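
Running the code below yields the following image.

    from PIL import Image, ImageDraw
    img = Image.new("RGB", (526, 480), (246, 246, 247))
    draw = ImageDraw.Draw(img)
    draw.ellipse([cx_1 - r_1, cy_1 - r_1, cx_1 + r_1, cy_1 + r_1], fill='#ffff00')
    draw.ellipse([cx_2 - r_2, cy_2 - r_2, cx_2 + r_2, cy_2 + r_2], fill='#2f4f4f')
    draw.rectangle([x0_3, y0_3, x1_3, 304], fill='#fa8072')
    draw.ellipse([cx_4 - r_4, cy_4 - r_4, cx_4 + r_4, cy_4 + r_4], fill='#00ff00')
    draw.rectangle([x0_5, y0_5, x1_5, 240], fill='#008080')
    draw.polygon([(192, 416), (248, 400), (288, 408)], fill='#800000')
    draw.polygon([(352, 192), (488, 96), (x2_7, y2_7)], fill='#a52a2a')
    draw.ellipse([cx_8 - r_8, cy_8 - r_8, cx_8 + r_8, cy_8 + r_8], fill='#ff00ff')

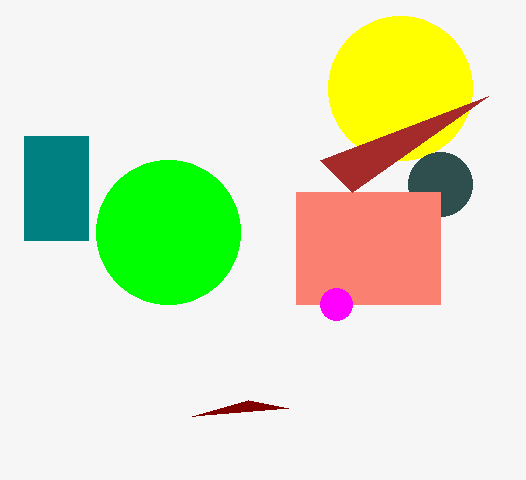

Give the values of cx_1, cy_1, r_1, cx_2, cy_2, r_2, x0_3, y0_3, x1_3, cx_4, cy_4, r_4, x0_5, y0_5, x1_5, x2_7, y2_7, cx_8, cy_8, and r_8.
cx_1 = 400; cy_1 = 88; r_1 = 72; cx_2 = 440; cy_2 = 184; r_2 = 32; x0_3 = 296; y0_3 = 192; x1_3 = 440; cx_4 = 168; cy_4 = 232; r_4 = 72; x0_5 = 24; y0_5 = 136; x1_5 = 88; x2_7 = 320; y2_7 = 160; cx_8 = 336; cy_8 = 304; r_8 = 16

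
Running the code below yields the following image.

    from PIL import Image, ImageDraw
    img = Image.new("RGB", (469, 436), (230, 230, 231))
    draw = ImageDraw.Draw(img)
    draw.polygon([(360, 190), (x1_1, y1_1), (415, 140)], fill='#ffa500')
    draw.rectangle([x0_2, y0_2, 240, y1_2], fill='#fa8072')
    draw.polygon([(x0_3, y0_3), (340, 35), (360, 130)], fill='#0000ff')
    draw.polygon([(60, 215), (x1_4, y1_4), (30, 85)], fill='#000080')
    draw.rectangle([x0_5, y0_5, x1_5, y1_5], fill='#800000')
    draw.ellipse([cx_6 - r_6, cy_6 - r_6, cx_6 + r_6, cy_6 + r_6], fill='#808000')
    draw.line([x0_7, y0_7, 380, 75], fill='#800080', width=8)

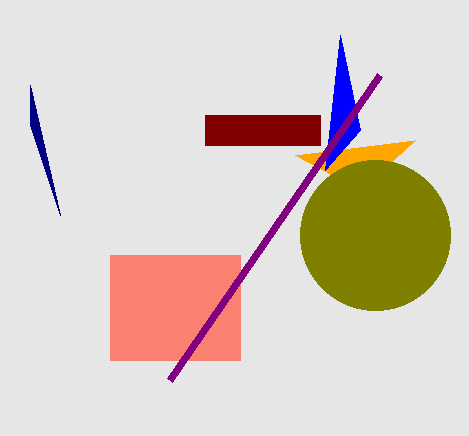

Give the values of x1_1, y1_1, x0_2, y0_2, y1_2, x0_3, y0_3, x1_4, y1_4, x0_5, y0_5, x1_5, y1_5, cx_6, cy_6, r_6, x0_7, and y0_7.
x1_1 = 295, y1_1 = 155, x0_2 = 110, y0_2 = 255, y1_2 = 360, x0_3 = 325, y0_3 = 170, x1_4 = 30, y1_4 = 125, x0_5 = 205, y0_5 = 115, x1_5 = 320, y1_5 = 145, cx_6 = 375, cy_6 = 235, r_6 = 75, x0_7 = 170, y0_7 = 380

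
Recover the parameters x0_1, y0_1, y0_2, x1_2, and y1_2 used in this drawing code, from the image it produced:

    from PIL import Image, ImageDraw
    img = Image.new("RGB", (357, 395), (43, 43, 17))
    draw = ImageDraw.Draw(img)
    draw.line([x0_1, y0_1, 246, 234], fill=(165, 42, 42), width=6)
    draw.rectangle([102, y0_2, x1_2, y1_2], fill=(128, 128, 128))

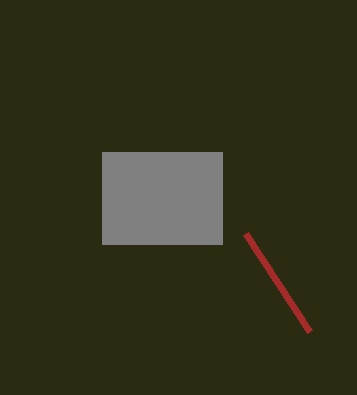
x0_1 = 310; y0_1 = 332; y0_2 = 152; x1_2 = 222; y1_2 = 244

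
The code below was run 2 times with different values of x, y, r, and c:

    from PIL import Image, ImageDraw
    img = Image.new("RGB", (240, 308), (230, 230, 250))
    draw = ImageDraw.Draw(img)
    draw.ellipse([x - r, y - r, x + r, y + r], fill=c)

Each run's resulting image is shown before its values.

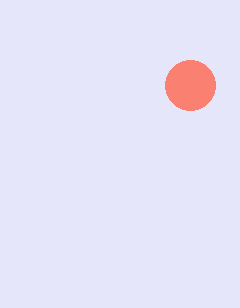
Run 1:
x = 190
y = 85
r = 25
c = 'salmon'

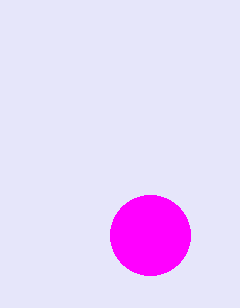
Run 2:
x = 150
y = 235
r = 40
c = 'magenta'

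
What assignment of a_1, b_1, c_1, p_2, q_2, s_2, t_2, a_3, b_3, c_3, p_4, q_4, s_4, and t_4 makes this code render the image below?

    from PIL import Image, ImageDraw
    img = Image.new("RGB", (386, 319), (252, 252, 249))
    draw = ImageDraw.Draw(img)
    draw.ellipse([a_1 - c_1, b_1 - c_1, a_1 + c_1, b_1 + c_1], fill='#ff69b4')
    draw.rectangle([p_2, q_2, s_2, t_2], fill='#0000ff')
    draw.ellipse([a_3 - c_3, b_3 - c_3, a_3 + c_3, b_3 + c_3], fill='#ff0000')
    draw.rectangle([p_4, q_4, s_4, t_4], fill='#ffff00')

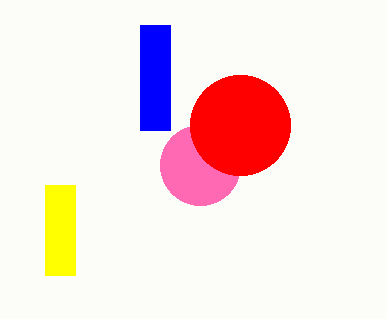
a_1 = 200; b_1 = 165; c_1 = 40; p_2 = 140; q_2 = 25; s_2 = 170; t_2 = 130; a_3 = 240; b_3 = 125; c_3 = 50; p_4 = 45; q_4 = 185; s_4 = 75; t_4 = 275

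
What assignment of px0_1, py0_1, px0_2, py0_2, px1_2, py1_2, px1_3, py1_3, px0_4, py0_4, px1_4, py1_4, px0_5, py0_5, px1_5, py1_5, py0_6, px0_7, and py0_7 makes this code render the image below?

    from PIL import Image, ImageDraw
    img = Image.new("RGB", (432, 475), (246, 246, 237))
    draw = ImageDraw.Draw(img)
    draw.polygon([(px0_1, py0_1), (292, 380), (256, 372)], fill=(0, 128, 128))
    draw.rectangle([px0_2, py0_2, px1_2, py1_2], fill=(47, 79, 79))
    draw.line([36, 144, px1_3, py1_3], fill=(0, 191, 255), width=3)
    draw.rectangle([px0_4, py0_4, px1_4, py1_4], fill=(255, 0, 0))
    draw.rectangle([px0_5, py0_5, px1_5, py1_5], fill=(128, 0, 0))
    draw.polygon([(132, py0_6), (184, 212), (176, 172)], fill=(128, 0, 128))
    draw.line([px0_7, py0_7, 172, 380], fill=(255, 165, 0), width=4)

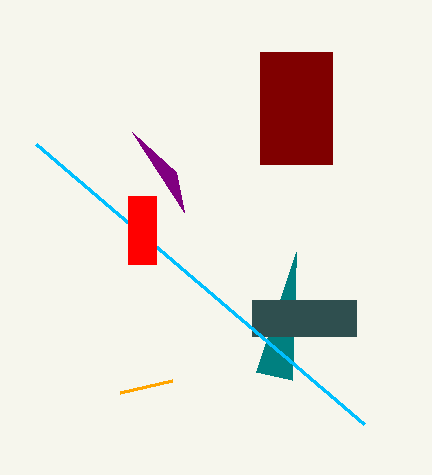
px0_1 = 296; py0_1 = 252; px0_2 = 252; py0_2 = 300; px1_2 = 356; py1_2 = 336; px1_3 = 364; py1_3 = 424; px0_4 = 128; py0_4 = 196; px1_4 = 156; py1_4 = 264; px0_5 = 260; py0_5 = 52; px1_5 = 332; py1_5 = 164; py0_6 = 132; px0_7 = 120; py0_7 = 392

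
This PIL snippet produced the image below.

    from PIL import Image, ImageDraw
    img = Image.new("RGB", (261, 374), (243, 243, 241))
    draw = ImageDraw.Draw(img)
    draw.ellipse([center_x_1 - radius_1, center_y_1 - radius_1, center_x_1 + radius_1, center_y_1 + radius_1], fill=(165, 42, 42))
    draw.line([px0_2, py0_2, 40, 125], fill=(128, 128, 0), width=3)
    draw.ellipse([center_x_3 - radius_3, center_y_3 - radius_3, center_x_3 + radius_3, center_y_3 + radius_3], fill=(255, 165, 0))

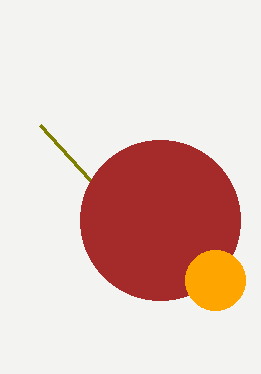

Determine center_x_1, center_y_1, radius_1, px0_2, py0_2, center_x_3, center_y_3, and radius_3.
center_x_1 = 160, center_y_1 = 220, radius_1 = 80, px0_2 = 90, py0_2 = 180, center_x_3 = 215, center_y_3 = 280, radius_3 = 30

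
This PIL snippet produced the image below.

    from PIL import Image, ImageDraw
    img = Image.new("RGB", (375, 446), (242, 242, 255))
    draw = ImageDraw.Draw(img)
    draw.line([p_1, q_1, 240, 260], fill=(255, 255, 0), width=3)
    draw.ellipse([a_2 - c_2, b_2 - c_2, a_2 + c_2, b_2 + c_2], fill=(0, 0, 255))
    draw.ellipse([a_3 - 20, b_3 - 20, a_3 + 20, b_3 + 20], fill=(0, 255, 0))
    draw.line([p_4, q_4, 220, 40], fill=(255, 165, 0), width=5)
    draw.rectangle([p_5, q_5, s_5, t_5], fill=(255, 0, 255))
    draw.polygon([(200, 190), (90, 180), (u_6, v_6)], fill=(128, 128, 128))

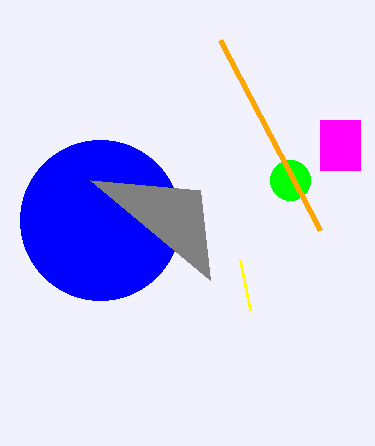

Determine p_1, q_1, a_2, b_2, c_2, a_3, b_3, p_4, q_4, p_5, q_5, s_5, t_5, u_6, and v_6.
p_1 = 250
q_1 = 310
a_2 = 100
b_2 = 220
c_2 = 80
a_3 = 290
b_3 = 180
p_4 = 320
q_4 = 230
p_5 = 320
q_5 = 120
s_5 = 360
t_5 = 170
u_6 = 210
v_6 = 280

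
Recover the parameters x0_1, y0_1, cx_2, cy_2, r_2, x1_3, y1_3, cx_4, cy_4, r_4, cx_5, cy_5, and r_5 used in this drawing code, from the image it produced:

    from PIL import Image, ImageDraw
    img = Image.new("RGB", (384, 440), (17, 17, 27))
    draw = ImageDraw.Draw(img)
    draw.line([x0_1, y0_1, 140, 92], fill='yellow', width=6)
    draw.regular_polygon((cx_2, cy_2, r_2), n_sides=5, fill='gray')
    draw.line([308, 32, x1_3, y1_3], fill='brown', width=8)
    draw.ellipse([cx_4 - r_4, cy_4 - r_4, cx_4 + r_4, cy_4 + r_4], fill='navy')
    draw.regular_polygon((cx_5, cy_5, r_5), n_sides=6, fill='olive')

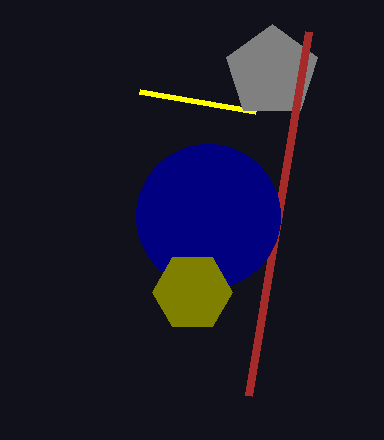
x0_1 = 256; y0_1 = 112; cx_2 = 272; cy_2 = 72; r_2 = 48; x1_3 = 248; y1_3 = 396; cx_4 = 208; cy_4 = 216; r_4 = 72; cx_5 = 192; cy_5 = 292; r_5 = 40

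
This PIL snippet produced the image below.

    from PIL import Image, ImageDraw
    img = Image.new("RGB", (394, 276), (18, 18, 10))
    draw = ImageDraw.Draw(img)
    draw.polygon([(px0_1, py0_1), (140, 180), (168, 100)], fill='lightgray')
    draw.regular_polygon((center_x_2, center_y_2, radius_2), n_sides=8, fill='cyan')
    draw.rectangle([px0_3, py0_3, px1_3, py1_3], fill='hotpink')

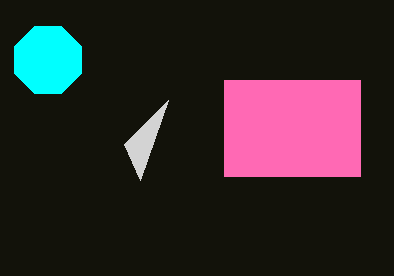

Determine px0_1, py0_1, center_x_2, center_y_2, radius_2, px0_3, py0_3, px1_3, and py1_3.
px0_1 = 124
py0_1 = 144
center_x_2 = 48
center_y_2 = 60
radius_2 = 36
px0_3 = 224
py0_3 = 80
px1_3 = 360
py1_3 = 176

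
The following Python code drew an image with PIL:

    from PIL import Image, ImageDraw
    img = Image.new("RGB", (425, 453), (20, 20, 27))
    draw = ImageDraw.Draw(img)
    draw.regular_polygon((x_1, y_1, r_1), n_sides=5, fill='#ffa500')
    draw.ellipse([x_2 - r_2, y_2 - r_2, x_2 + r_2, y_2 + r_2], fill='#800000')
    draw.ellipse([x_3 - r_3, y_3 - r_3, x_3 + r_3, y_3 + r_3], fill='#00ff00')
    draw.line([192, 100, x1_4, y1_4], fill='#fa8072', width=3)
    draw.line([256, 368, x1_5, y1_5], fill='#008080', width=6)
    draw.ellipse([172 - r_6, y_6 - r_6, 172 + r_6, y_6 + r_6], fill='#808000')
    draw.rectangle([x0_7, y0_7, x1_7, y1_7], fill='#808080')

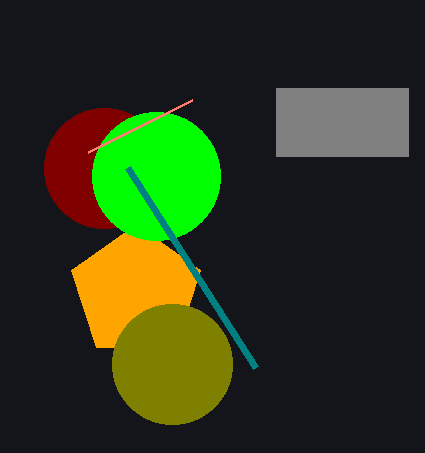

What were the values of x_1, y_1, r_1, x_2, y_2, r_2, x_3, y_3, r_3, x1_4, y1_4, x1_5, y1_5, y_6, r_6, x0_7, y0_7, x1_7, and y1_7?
x_1 = 136, y_1 = 292, r_1 = 68, x_2 = 104, y_2 = 168, r_2 = 60, x_3 = 156, y_3 = 176, r_3 = 64, x1_4 = 88, y1_4 = 152, x1_5 = 128, y1_5 = 168, y_6 = 364, r_6 = 60, x0_7 = 276, y0_7 = 88, x1_7 = 408, y1_7 = 156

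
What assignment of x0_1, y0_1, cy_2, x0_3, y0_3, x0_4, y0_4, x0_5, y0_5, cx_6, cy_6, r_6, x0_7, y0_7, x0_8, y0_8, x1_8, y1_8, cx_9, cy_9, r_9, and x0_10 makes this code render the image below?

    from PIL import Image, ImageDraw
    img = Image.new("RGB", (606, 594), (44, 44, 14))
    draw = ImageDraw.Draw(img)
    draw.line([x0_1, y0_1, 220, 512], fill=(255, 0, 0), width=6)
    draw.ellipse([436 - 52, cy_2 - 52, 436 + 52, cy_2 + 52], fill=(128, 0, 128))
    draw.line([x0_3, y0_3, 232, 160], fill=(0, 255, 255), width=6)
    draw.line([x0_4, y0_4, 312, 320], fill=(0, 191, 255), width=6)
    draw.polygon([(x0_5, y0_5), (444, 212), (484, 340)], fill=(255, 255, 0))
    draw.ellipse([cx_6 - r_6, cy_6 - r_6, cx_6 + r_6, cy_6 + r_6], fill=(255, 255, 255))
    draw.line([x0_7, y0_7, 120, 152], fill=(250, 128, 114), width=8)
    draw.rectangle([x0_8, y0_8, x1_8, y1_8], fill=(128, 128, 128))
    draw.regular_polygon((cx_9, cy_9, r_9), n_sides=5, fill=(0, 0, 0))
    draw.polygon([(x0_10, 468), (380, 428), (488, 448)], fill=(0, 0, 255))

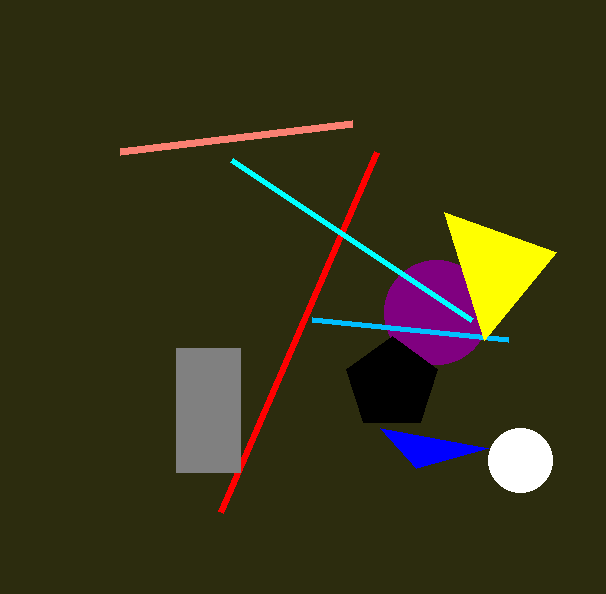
x0_1 = 376; y0_1 = 152; cy_2 = 312; x0_3 = 472; y0_3 = 320; x0_4 = 508; y0_4 = 340; x0_5 = 556; y0_5 = 252; cx_6 = 520; cy_6 = 460; r_6 = 32; x0_7 = 352; y0_7 = 124; x0_8 = 176; y0_8 = 348; x1_8 = 240; y1_8 = 472; cx_9 = 392; cy_9 = 384; r_9 = 48; x0_10 = 416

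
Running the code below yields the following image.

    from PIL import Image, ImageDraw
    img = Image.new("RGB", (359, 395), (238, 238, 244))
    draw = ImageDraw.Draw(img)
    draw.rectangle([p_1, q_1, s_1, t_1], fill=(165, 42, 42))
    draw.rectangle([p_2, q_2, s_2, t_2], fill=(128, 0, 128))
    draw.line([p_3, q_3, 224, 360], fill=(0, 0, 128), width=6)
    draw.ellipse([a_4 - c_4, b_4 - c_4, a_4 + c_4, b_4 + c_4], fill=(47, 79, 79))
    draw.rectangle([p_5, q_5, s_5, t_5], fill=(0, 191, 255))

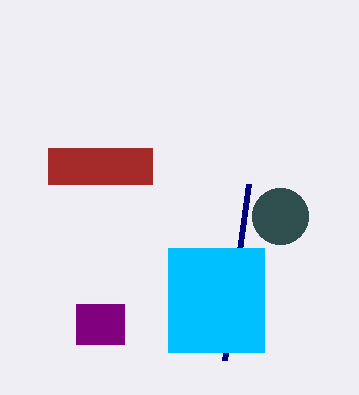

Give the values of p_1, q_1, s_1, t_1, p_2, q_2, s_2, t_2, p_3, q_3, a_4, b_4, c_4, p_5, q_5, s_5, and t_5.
p_1 = 48; q_1 = 148; s_1 = 152; t_1 = 184; p_2 = 76; q_2 = 304; s_2 = 124; t_2 = 344; p_3 = 248; q_3 = 184; a_4 = 280; b_4 = 216; c_4 = 28; p_5 = 168; q_5 = 248; s_5 = 264; t_5 = 352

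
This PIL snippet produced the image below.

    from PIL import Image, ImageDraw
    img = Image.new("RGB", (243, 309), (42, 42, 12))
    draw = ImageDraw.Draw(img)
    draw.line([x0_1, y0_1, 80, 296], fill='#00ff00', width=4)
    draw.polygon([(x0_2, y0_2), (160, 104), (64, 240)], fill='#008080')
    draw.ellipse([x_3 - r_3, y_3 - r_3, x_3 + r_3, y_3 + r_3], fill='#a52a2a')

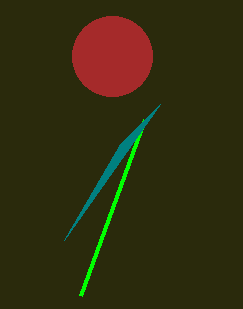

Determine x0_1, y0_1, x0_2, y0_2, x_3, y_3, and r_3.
x0_1 = 144; y0_1 = 120; x0_2 = 120; y0_2 = 144; x_3 = 112; y_3 = 56; r_3 = 40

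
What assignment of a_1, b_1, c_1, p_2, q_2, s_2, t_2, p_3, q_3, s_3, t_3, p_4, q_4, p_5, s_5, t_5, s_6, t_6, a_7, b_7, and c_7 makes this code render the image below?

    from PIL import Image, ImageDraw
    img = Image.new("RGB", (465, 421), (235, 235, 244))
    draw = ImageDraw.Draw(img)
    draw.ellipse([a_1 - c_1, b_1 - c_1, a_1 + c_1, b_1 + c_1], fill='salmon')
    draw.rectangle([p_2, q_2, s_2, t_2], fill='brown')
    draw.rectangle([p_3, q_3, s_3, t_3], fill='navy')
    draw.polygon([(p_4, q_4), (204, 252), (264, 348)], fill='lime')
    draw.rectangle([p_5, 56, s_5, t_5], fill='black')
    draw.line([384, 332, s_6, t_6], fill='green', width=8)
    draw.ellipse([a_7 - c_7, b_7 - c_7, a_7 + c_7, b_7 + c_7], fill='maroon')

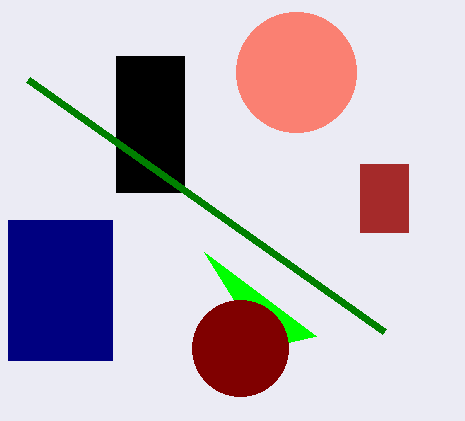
a_1 = 296, b_1 = 72, c_1 = 60, p_2 = 360, q_2 = 164, s_2 = 408, t_2 = 232, p_3 = 8, q_3 = 220, s_3 = 112, t_3 = 360, p_4 = 316, q_4 = 336, p_5 = 116, s_5 = 184, t_5 = 192, s_6 = 28, t_6 = 80, a_7 = 240, b_7 = 348, c_7 = 48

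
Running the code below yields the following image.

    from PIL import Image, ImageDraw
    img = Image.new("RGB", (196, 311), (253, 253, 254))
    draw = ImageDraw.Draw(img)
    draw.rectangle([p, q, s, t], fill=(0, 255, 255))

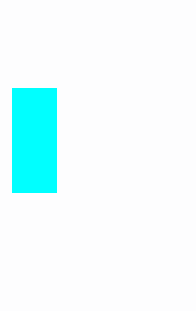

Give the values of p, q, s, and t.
p = 12; q = 88; s = 56; t = 192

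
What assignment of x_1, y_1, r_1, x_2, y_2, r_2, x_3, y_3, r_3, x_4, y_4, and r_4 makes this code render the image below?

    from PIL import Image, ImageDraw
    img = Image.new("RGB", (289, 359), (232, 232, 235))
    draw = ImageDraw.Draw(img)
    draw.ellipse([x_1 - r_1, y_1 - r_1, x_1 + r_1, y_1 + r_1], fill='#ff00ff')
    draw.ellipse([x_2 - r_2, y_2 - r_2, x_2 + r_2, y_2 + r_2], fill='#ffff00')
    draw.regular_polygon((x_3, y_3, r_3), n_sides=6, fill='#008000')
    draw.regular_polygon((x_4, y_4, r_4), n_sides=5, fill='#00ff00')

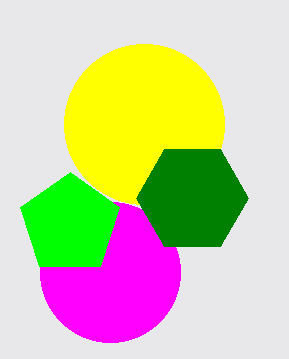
x_1 = 110
y_1 = 272
r_1 = 70
x_2 = 144
y_2 = 124
r_2 = 80
x_3 = 192
y_3 = 198
r_3 = 56
x_4 = 70
y_4 = 224
r_4 = 52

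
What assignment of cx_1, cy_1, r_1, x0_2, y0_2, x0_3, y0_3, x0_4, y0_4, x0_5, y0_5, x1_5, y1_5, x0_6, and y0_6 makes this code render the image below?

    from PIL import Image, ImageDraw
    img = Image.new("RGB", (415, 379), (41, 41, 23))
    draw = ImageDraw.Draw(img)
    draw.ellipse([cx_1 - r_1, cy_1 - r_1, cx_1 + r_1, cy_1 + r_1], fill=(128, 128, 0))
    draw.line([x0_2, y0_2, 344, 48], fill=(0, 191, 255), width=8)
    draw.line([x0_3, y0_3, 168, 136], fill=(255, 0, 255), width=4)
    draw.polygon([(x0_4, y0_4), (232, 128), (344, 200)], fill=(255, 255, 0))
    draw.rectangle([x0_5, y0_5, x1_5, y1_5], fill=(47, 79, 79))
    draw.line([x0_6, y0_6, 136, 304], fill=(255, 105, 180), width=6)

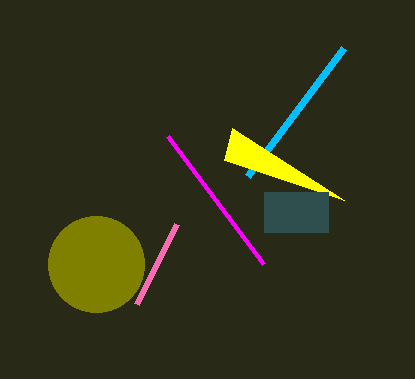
cx_1 = 96; cy_1 = 264; r_1 = 48; x0_2 = 248; y0_2 = 176; x0_3 = 264; y0_3 = 264; x0_4 = 224; y0_4 = 160; x0_5 = 264; y0_5 = 192; x1_5 = 328; y1_5 = 232; x0_6 = 176; y0_6 = 224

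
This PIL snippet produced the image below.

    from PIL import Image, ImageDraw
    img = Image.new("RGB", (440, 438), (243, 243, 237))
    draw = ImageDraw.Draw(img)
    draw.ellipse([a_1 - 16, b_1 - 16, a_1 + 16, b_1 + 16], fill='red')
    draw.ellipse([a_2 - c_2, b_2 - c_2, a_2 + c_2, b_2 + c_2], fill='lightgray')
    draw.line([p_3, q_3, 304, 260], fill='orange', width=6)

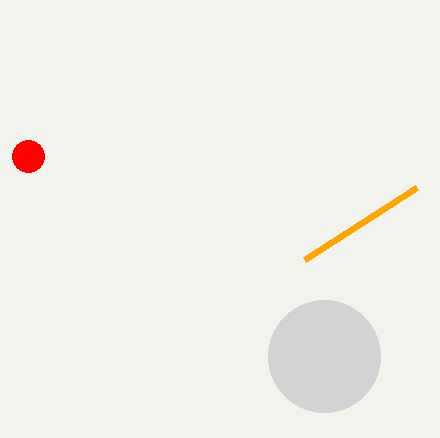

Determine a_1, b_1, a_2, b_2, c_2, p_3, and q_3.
a_1 = 28; b_1 = 156; a_2 = 324; b_2 = 356; c_2 = 56; p_3 = 416; q_3 = 188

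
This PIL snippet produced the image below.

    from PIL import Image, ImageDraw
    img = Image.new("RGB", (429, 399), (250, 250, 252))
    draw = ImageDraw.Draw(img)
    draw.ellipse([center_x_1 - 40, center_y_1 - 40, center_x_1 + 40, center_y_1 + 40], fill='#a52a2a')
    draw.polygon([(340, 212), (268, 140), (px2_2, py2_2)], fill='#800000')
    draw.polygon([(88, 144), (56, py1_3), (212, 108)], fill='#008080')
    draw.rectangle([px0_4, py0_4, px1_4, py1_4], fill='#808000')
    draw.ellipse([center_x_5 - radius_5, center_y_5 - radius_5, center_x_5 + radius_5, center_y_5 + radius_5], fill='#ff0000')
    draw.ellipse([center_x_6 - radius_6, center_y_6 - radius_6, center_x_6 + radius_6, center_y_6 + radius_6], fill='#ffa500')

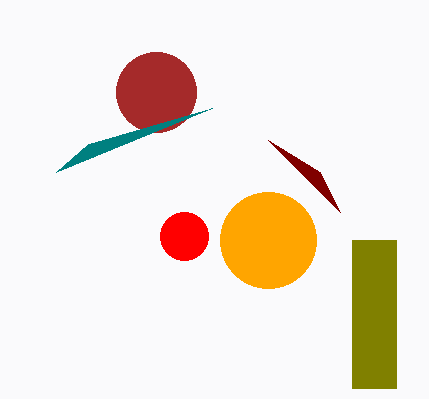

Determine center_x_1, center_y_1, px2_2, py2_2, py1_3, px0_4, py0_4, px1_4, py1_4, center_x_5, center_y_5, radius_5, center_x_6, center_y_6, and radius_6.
center_x_1 = 156, center_y_1 = 92, px2_2 = 320, py2_2 = 172, py1_3 = 172, px0_4 = 352, py0_4 = 240, px1_4 = 396, py1_4 = 388, center_x_5 = 184, center_y_5 = 236, radius_5 = 24, center_x_6 = 268, center_y_6 = 240, radius_6 = 48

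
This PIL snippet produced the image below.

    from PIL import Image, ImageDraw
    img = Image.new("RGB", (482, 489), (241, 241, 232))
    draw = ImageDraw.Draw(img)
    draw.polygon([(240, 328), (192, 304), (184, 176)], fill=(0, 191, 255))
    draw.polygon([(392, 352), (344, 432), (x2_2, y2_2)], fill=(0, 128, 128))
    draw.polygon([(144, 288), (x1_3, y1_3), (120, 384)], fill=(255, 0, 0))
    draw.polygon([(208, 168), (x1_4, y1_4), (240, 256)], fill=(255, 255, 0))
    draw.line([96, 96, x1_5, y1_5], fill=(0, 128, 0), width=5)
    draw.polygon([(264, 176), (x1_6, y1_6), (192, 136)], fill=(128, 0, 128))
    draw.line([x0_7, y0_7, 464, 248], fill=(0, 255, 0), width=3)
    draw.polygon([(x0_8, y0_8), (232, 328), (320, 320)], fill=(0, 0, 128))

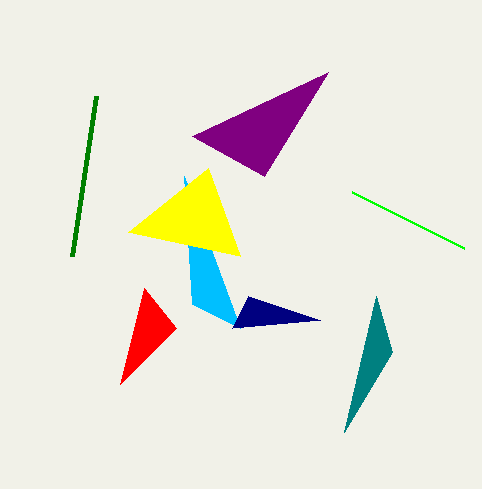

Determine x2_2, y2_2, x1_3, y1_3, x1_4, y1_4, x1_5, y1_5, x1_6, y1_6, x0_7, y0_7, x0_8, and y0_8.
x2_2 = 376, y2_2 = 296, x1_3 = 176, y1_3 = 328, x1_4 = 128, y1_4 = 232, x1_5 = 72, y1_5 = 256, x1_6 = 328, y1_6 = 72, x0_7 = 352, y0_7 = 192, x0_8 = 248, y0_8 = 296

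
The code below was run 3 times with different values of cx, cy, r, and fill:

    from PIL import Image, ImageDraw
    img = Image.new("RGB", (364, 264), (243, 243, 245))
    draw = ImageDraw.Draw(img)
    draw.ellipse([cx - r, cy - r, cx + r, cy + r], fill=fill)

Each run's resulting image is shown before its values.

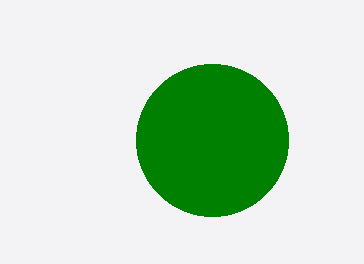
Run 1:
cx = 212, cy = 140, r = 76, fill = 'green'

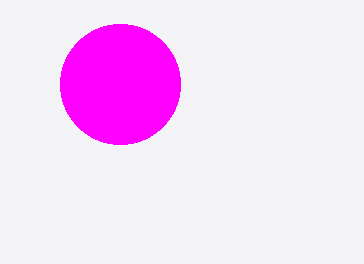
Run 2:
cx = 120; cy = 84; r = 60; fill = 'magenta'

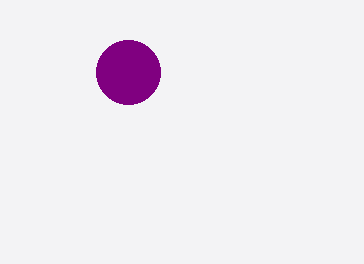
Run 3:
cx = 128
cy = 72
r = 32
fill = 'purple'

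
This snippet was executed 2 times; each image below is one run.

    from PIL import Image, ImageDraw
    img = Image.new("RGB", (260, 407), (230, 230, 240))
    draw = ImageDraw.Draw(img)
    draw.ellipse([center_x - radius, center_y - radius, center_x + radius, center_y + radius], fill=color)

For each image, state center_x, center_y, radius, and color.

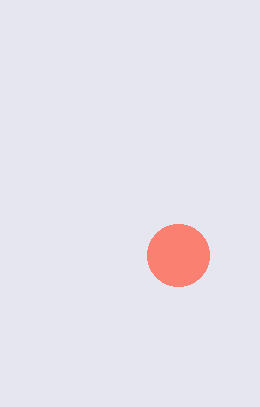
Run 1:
center_x = 178; center_y = 255; radius = 31; color = 'salmon'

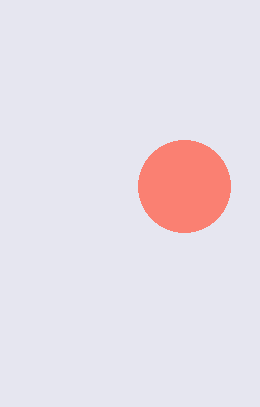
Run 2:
center_x = 184, center_y = 186, radius = 46, color = 'salmon'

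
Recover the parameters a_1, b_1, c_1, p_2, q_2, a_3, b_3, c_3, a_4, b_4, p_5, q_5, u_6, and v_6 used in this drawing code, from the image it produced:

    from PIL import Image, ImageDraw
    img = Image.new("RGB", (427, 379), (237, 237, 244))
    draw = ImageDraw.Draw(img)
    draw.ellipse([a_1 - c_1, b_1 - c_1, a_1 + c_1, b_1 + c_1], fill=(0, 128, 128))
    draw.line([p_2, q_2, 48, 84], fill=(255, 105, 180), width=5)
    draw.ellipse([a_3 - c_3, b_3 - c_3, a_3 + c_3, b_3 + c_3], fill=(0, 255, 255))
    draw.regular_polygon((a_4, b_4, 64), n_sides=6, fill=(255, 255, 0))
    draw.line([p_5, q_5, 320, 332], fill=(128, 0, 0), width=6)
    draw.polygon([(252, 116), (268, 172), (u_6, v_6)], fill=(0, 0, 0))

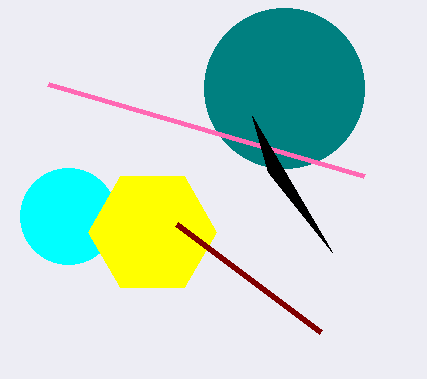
a_1 = 284, b_1 = 88, c_1 = 80, p_2 = 364, q_2 = 176, a_3 = 68, b_3 = 216, c_3 = 48, a_4 = 152, b_4 = 232, p_5 = 176, q_5 = 224, u_6 = 332, v_6 = 252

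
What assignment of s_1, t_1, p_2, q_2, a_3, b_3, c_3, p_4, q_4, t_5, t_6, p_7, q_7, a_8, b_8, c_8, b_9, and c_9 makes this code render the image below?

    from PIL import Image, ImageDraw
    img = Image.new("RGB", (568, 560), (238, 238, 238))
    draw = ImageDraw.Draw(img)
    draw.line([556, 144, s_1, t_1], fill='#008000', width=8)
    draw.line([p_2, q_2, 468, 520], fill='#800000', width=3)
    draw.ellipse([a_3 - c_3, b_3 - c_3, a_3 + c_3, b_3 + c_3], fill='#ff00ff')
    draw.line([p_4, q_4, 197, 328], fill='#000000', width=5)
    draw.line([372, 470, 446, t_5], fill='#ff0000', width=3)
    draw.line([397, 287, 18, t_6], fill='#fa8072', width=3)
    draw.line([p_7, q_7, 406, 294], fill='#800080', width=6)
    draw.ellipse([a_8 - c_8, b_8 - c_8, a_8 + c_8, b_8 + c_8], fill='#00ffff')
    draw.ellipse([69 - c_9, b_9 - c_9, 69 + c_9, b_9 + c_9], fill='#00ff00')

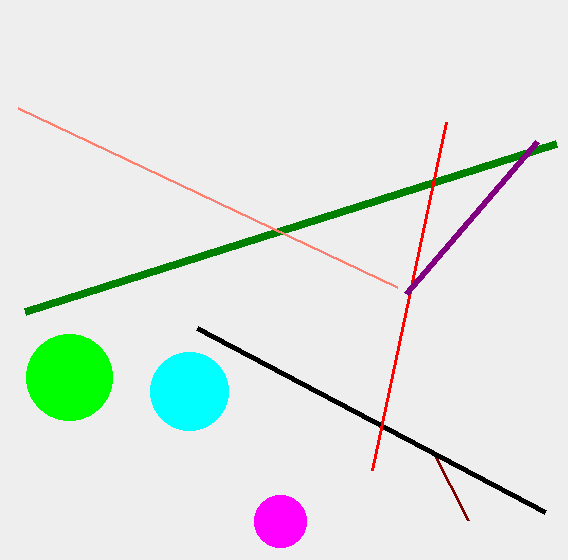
s_1 = 25, t_1 = 312, p_2 = 432, q_2 = 450, a_3 = 280, b_3 = 521, c_3 = 26, p_4 = 545, q_4 = 512, t_5 = 122, t_6 = 108, p_7 = 537, q_7 = 142, a_8 = 189, b_8 = 391, c_8 = 39, b_9 = 377, c_9 = 43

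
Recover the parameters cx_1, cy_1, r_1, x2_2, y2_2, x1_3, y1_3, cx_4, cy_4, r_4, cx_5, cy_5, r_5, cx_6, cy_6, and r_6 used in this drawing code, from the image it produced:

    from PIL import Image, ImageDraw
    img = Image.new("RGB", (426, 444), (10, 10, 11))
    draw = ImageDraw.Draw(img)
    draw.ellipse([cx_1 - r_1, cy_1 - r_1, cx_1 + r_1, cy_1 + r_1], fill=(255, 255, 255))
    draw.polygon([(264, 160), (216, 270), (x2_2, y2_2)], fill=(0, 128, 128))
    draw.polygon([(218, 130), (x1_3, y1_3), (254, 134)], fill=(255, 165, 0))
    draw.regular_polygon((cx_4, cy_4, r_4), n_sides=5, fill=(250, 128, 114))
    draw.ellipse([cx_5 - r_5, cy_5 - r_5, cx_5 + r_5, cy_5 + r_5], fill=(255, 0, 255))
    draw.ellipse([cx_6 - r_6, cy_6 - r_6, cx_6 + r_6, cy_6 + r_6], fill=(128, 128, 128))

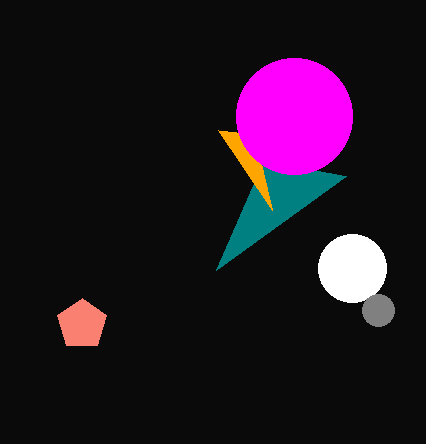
cx_1 = 352; cy_1 = 268; r_1 = 34; x2_2 = 346; y2_2 = 176; x1_3 = 272; y1_3 = 210; cx_4 = 82; cy_4 = 324; r_4 = 26; cx_5 = 294; cy_5 = 116; r_5 = 58; cx_6 = 378; cy_6 = 310; r_6 = 16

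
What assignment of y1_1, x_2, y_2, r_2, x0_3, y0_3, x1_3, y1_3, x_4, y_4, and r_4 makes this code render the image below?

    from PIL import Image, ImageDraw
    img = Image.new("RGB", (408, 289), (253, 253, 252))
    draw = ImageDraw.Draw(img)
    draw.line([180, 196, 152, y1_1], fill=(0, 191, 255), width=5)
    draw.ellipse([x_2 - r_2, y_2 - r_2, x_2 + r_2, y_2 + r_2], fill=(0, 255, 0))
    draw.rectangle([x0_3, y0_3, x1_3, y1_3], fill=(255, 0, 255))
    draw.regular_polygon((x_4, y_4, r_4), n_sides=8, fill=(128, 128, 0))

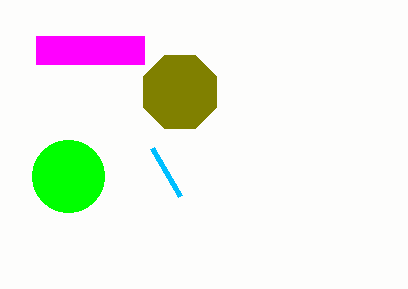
y1_1 = 148
x_2 = 68
y_2 = 176
r_2 = 36
x0_3 = 36
y0_3 = 36
x1_3 = 144
y1_3 = 64
x_4 = 180
y_4 = 92
r_4 = 40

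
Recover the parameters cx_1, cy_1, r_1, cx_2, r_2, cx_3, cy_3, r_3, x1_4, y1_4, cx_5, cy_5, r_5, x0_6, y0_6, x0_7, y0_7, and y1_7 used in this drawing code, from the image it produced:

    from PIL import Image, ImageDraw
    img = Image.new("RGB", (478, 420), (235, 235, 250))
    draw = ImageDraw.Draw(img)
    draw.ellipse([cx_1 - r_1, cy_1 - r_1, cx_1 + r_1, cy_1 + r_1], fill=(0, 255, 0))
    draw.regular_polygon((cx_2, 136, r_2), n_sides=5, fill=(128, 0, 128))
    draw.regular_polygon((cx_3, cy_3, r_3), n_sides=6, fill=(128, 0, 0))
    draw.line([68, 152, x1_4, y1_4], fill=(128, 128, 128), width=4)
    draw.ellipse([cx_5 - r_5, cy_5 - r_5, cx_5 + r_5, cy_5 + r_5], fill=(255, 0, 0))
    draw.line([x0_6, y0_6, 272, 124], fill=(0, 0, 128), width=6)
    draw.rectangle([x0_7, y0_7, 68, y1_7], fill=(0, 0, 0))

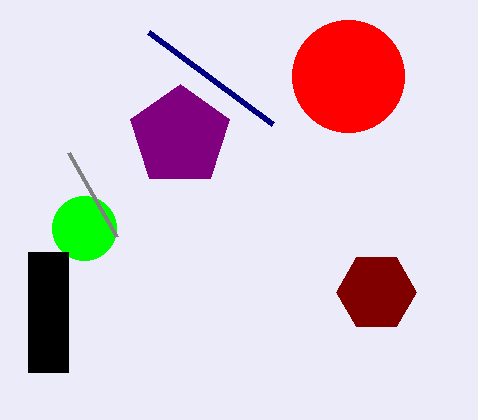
cx_1 = 84, cy_1 = 228, r_1 = 32, cx_2 = 180, r_2 = 52, cx_3 = 376, cy_3 = 292, r_3 = 40, x1_4 = 116, y1_4 = 236, cx_5 = 348, cy_5 = 76, r_5 = 56, x0_6 = 148, y0_6 = 32, x0_7 = 28, y0_7 = 252, y1_7 = 372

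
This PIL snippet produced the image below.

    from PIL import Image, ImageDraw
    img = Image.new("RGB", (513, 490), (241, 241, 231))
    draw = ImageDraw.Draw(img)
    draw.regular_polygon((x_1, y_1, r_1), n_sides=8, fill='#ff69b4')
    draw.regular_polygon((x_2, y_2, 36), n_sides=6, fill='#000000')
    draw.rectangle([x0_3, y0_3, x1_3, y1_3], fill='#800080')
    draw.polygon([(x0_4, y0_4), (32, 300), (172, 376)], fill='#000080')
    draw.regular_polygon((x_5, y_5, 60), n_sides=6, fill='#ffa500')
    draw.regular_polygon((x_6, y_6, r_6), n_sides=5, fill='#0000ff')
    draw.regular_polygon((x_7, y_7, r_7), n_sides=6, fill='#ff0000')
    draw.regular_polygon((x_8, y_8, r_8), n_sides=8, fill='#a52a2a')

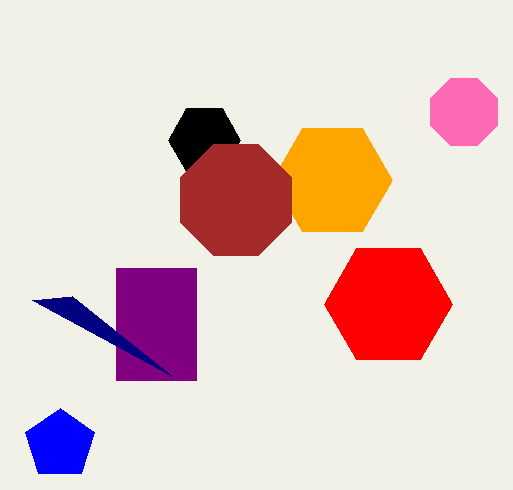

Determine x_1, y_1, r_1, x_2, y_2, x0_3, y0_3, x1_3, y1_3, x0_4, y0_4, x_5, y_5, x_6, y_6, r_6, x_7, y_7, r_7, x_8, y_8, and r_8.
x_1 = 464; y_1 = 112; r_1 = 36; x_2 = 204; y_2 = 140; x0_3 = 116; y0_3 = 268; x1_3 = 196; y1_3 = 380; x0_4 = 72; y0_4 = 296; x_5 = 332; y_5 = 180; x_6 = 60; y_6 = 444; r_6 = 36; x_7 = 388; y_7 = 304; r_7 = 64; x_8 = 236; y_8 = 200; r_8 = 60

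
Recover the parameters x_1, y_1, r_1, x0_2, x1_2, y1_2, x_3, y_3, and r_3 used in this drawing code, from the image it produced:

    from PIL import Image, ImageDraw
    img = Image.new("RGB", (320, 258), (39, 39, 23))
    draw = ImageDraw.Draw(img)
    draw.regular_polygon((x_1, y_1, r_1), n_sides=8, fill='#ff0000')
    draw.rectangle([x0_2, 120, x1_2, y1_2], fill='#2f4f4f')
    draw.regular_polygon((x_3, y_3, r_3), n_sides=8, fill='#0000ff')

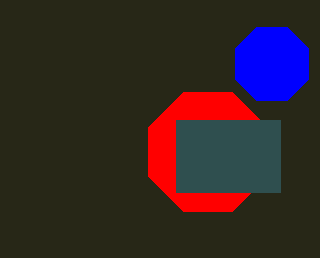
x_1 = 208
y_1 = 152
r_1 = 64
x0_2 = 176
x1_2 = 280
y1_2 = 192
x_3 = 272
y_3 = 64
r_3 = 40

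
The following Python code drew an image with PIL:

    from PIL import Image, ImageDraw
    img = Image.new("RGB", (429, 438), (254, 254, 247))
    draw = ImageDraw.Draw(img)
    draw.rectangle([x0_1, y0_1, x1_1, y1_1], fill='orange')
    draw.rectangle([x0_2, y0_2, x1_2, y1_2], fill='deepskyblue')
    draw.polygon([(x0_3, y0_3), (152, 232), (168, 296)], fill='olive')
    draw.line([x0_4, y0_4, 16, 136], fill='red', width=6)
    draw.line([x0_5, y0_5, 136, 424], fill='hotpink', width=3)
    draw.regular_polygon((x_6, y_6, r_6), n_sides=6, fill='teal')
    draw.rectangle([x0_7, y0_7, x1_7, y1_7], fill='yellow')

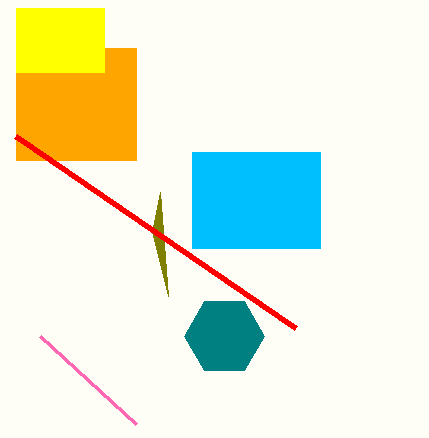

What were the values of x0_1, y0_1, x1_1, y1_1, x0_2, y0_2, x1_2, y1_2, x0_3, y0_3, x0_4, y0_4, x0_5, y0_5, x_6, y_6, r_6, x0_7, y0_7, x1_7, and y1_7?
x0_1 = 16
y0_1 = 48
x1_1 = 136
y1_1 = 160
x0_2 = 192
y0_2 = 152
x1_2 = 320
y1_2 = 248
x0_3 = 160
y0_3 = 192
x0_4 = 296
y0_4 = 328
x0_5 = 40
y0_5 = 336
x_6 = 224
y_6 = 336
r_6 = 40
x0_7 = 16
y0_7 = 8
x1_7 = 104
y1_7 = 72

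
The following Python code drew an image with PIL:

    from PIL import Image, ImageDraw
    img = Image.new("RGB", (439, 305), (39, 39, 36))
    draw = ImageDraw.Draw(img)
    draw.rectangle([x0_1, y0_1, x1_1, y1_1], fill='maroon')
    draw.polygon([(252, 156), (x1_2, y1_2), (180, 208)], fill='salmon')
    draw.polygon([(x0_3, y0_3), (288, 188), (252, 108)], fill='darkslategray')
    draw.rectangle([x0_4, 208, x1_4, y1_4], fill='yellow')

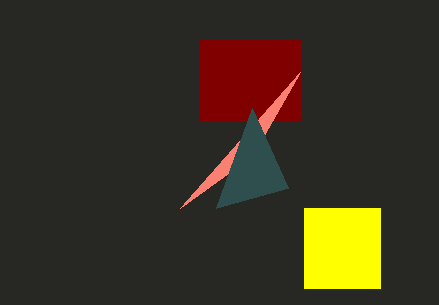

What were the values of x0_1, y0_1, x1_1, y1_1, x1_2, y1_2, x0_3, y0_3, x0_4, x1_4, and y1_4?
x0_1 = 200
y0_1 = 40
x1_1 = 300
y1_1 = 120
x1_2 = 300
y1_2 = 72
x0_3 = 216
y0_3 = 208
x0_4 = 304
x1_4 = 380
y1_4 = 288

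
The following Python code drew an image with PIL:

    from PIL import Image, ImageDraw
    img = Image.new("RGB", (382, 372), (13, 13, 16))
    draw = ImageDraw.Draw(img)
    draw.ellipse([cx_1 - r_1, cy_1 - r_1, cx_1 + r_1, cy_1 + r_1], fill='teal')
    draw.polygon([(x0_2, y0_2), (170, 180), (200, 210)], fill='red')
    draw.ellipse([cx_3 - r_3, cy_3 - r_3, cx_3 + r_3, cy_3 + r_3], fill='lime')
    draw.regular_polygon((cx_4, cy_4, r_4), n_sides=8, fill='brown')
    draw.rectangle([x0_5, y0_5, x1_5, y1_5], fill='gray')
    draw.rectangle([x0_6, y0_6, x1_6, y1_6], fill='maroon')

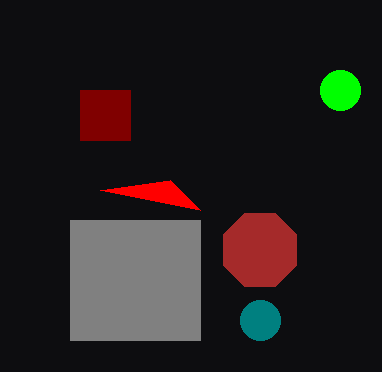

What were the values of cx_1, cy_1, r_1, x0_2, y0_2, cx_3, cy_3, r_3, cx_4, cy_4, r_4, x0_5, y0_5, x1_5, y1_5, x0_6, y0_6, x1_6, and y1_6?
cx_1 = 260, cy_1 = 320, r_1 = 20, x0_2 = 100, y0_2 = 190, cx_3 = 340, cy_3 = 90, r_3 = 20, cx_4 = 260, cy_4 = 250, r_4 = 40, x0_5 = 70, y0_5 = 220, x1_5 = 200, y1_5 = 340, x0_6 = 80, y0_6 = 90, x1_6 = 130, y1_6 = 140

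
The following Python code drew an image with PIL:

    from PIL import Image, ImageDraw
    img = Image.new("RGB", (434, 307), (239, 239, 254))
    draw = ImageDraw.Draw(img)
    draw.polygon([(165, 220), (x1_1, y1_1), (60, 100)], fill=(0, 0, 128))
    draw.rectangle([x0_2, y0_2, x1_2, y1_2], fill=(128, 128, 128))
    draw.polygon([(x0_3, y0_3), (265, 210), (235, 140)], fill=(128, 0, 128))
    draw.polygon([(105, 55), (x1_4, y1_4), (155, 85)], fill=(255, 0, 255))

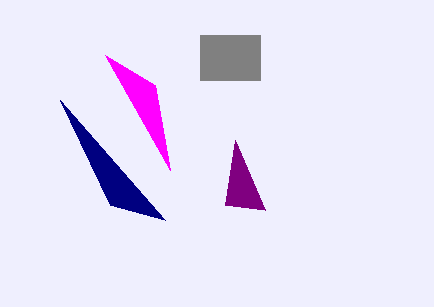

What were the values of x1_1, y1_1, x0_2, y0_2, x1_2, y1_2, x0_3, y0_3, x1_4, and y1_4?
x1_1 = 110
y1_1 = 205
x0_2 = 200
y0_2 = 35
x1_2 = 260
y1_2 = 80
x0_3 = 225
y0_3 = 205
x1_4 = 170
y1_4 = 170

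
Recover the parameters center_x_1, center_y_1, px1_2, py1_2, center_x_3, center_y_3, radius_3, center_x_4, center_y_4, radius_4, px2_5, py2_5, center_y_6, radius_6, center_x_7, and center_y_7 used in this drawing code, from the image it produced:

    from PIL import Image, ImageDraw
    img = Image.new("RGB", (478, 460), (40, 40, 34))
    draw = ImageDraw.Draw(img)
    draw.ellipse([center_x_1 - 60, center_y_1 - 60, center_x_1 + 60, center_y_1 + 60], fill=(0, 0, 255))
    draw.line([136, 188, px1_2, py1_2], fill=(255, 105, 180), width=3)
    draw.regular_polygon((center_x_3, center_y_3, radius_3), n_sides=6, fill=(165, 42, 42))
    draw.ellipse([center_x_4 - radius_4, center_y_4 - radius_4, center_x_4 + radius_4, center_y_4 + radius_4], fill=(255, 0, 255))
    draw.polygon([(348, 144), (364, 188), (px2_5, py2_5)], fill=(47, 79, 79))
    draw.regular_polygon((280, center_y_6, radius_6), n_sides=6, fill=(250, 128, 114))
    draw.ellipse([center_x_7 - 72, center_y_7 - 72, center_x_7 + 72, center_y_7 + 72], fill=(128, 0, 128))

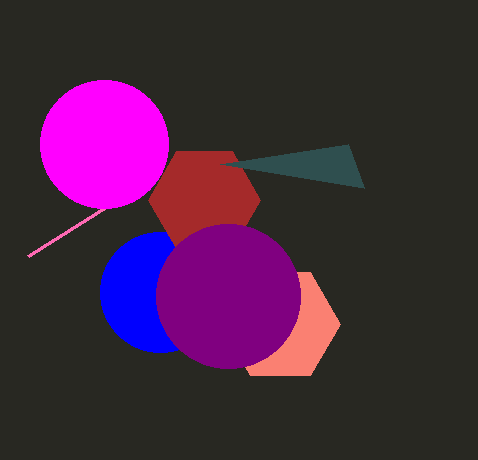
center_x_1 = 160; center_y_1 = 292; px1_2 = 28; py1_2 = 256; center_x_3 = 204; center_y_3 = 200; radius_3 = 56; center_x_4 = 104; center_y_4 = 144; radius_4 = 64; px2_5 = 220; py2_5 = 164; center_y_6 = 324; radius_6 = 60; center_x_7 = 228; center_y_7 = 296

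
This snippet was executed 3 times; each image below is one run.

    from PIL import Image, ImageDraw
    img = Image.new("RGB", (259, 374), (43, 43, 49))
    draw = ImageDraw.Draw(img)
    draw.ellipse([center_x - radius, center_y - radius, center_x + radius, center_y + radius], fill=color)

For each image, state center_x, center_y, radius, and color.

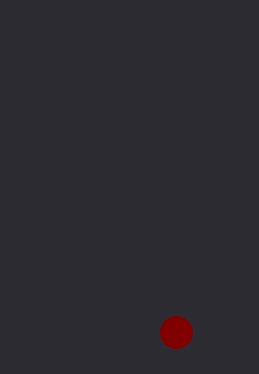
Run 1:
center_x = 176
center_y = 332
radius = 16
color = 'maroon'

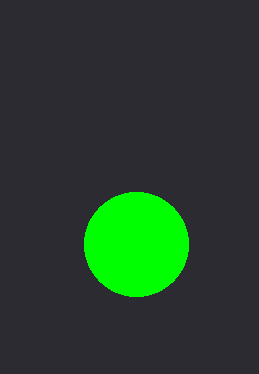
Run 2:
center_x = 136; center_y = 244; radius = 52; color = 'lime'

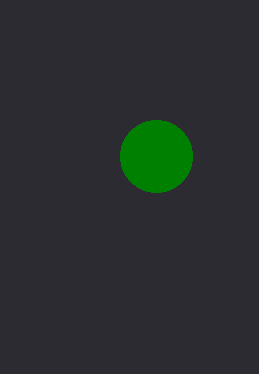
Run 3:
center_x = 156
center_y = 156
radius = 36
color = 'green'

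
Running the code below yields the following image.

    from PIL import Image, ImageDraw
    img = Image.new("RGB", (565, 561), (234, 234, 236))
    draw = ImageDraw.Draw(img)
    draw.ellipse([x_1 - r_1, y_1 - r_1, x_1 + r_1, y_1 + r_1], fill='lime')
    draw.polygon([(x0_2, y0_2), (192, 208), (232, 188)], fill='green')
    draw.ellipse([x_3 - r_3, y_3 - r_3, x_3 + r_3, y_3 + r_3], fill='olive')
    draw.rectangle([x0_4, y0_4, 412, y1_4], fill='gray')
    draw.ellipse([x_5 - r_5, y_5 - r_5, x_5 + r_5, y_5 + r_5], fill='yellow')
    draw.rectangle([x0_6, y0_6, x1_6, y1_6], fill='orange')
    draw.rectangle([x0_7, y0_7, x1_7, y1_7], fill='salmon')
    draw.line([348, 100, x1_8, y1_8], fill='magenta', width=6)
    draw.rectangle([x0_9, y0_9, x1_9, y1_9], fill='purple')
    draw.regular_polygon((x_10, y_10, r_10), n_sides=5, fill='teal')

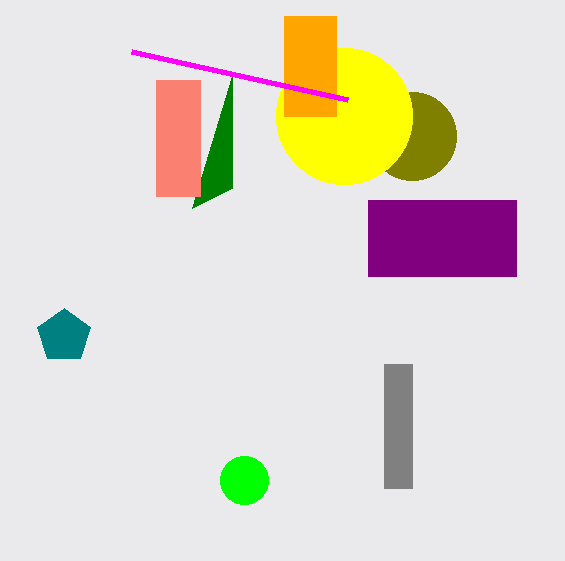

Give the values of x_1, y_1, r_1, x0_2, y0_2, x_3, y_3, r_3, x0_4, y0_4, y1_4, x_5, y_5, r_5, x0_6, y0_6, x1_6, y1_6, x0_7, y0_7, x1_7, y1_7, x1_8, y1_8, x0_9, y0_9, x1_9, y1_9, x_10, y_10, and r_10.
x_1 = 244, y_1 = 480, r_1 = 24, x0_2 = 232, y0_2 = 76, x_3 = 412, y_3 = 136, r_3 = 44, x0_4 = 384, y0_4 = 364, y1_4 = 488, x_5 = 344, y_5 = 116, r_5 = 68, x0_6 = 284, y0_6 = 16, x1_6 = 336, y1_6 = 116, x0_7 = 156, y0_7 = 80, x1_7 = 200, y1_7 = 196, x1_8 = 132, y1_8 = 52, x0_9 = 368, y0_9 = 200, x1_9 = 516, y1_9 = 276, x_10 = 64, y_10 = 336, r_10 = 28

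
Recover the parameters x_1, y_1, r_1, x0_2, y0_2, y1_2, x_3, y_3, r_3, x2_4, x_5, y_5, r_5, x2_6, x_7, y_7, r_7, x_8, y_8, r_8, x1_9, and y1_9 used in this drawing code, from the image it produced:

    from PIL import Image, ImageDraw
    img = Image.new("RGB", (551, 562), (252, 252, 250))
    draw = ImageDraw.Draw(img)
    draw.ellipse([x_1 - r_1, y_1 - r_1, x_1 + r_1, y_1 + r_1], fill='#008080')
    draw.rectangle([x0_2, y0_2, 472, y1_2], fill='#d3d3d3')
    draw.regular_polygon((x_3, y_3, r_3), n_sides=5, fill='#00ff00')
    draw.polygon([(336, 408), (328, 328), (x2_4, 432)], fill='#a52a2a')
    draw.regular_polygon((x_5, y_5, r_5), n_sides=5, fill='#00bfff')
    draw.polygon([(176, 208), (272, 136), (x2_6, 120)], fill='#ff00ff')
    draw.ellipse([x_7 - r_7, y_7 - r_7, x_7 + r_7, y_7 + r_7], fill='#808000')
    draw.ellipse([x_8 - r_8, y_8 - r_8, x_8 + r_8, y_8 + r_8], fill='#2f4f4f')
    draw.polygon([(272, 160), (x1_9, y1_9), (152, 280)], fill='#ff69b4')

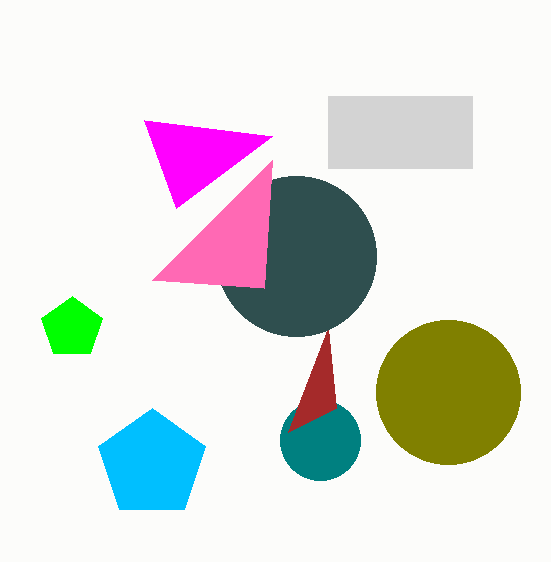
x_1 = 320
y_1 = 440
r_1 = 40
x0_2 = 328
y0_2 = 96
y1_2 = 168
x_3 = 72
y_3 = 328
r_3 = 32
x2_4 = 288
x_5 = 152
y_5 = 464
r_5 = 56
x2_6 = 144
x_7 = 448
y_7 = 392
r_7 = 72
x_8 = 296
y_8 = 256
r_8 = 80
x1_9 = 264
y1_9 = 288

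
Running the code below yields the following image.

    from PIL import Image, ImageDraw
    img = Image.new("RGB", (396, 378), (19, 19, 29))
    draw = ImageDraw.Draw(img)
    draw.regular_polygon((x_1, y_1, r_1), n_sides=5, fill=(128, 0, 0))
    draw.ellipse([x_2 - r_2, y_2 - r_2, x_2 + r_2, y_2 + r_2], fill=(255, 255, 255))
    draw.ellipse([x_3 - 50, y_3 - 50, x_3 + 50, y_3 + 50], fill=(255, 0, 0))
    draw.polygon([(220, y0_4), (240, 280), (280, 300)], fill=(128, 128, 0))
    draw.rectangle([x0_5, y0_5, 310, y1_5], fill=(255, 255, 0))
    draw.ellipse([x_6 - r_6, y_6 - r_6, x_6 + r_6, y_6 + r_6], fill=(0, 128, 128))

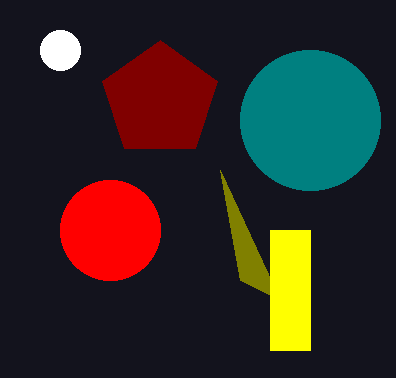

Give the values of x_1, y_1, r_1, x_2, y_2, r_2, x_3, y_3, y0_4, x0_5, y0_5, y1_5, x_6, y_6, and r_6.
x_1 = 160, y_1 = 100, r_1 = 60, x_2 = 60, y_2 = 50, r_2 = 20, x_3 = 110, y_3 = 230, y0_4 = 170, x0_5 = 270, y0_5 = 230, y1_5 = 350, x_6 = 310, y_6 = 120, r_6 = 70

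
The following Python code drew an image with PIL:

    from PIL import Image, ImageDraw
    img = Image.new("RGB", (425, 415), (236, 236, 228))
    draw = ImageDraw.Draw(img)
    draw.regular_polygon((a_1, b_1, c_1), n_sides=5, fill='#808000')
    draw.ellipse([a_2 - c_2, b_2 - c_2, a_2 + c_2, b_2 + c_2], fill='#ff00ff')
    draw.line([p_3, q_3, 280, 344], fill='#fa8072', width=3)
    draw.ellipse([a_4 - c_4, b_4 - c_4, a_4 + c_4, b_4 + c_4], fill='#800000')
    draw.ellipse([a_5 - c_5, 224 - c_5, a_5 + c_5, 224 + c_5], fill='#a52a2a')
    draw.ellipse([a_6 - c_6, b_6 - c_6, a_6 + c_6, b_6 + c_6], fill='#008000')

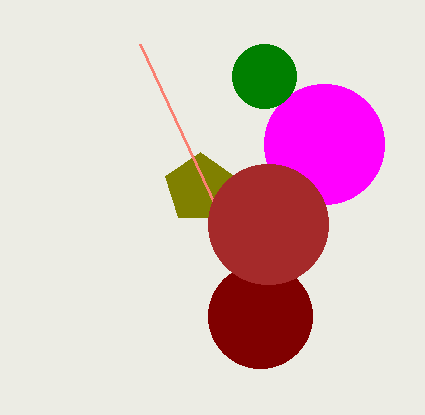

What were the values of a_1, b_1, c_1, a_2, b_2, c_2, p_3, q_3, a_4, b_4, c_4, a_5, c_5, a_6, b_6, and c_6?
a_1 = 200
b_1 = 188
c_1 = 36
a_2 = 324
b_2 = 144
c_2 = 60
p_3 = 140
q_3 = 44
a_4 = 260
b_4 = 316
c_4 = 52
a_5 = 268
c_5 = 60
a_6 = 264
b_6 = 76
c_6 = 32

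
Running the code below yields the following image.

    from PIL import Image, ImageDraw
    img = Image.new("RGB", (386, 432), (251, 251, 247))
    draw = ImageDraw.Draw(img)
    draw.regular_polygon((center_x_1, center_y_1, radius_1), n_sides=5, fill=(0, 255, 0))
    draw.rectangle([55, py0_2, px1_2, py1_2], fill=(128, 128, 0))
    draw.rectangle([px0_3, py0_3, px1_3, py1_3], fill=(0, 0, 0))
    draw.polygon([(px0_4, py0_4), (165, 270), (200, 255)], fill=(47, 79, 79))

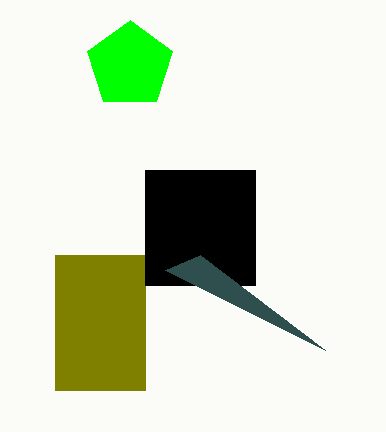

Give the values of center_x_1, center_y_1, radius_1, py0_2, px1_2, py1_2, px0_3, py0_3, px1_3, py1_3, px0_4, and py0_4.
center_x_1 = 130
center_y_1 = 65
radius_1 = 45
py0_2 = 255
px1_2 = 145
py1_2 = 390
px0_3 = 145
py0_3 = 170
px1_3 = 255
py1_3 = 285
px0_4 = 325
py0_4 = 350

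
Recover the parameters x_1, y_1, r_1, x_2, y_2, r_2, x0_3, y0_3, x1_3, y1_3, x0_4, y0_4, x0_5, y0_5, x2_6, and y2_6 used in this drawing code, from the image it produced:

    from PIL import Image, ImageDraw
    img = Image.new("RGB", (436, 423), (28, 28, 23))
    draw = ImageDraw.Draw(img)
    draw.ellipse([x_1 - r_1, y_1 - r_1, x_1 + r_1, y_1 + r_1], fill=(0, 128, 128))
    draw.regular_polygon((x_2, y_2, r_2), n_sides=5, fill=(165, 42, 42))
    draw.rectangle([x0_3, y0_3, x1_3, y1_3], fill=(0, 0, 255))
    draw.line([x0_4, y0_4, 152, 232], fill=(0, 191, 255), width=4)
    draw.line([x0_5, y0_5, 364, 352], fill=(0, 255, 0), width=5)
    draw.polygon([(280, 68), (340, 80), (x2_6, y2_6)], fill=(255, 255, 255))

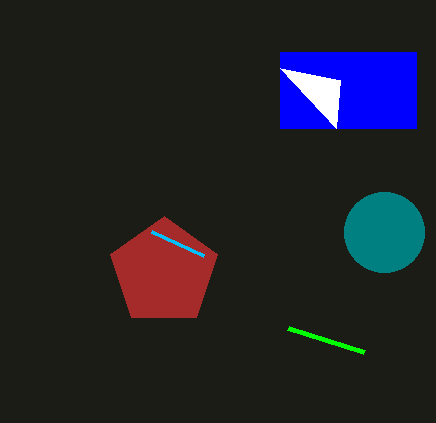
x_1 = 384, y_1 = 232, r_1 = 40, x_2 = 164, y_2 = 272, r_2 = 56, x0_3 = 280, y0_3 = 52, x1_3 = 416, y1_3 = 128, x0_4 = 204, y0_4 = 256, x0_5 = 288, y0_5 = 328, x2_6 = 336, y2_6 = 128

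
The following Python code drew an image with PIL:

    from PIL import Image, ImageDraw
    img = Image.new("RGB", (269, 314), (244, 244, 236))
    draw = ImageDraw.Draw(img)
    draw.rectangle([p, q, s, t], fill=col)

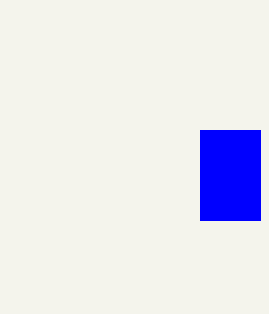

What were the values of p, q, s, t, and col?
p = 200, q = 130, s = 260, t = 220, col = 'blue'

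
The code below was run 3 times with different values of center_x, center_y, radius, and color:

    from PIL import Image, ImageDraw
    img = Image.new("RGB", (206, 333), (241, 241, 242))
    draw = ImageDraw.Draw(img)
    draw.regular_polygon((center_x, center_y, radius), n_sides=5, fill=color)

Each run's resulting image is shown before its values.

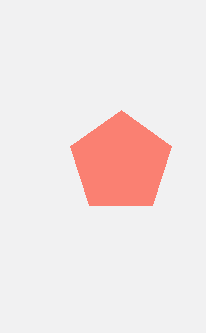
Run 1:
center_x = 121
center_y = 163
radius = 53
color = 'salmon'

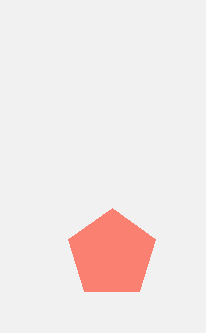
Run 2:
center_x = 112; center_y = 254; radius = 46; color = 'salmon'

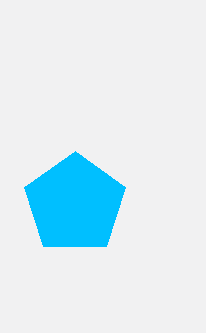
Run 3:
center_x = 75, center_y = 204, radius = 53, color = 'deepskyblue'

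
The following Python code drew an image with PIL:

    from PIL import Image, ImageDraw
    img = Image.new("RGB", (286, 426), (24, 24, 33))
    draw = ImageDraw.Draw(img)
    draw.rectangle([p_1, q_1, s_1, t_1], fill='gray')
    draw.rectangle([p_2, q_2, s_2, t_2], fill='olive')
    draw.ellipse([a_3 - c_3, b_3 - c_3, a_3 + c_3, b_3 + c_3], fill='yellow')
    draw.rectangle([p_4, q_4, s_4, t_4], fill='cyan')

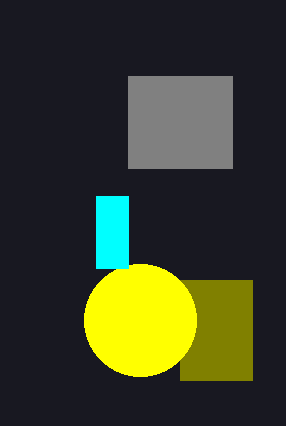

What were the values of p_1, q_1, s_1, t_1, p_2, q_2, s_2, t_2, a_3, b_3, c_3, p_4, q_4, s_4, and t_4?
p_1 = 128; q_1 = 76; s_1 = 232; t_1 = 168; p_2 = 180; q_2 = 280; s_2 = 252; t_2 = 380; a_3 = 140; b_3 = 320; c_3 = 56; p_4 = 96; q_4 = 196; s_4 = 128; t_4 = 268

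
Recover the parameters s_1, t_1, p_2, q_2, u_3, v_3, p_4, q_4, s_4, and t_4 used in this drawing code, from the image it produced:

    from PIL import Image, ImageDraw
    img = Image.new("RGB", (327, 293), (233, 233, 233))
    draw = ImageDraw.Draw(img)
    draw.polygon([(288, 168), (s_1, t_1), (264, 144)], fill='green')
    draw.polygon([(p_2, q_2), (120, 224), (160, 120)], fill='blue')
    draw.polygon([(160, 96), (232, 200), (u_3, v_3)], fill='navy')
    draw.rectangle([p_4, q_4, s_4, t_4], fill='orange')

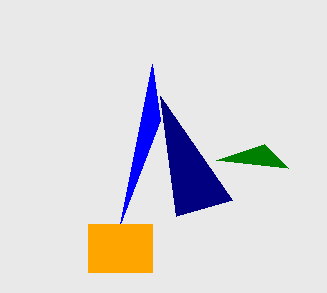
s_1 = 216; t_1 = 160; p_2 = 152; q_2 = 64; u_3 = 176; v_3 = 216; p_4 = 88; q_4 = 224; s_4 = 152; t_4 = 272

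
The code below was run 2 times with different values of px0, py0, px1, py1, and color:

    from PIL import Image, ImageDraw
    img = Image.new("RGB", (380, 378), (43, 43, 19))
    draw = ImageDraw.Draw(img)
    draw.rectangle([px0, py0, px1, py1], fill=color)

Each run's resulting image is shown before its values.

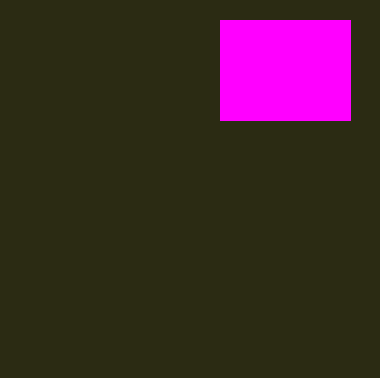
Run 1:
px0 = 220, py0 = 20, px1 = 350, py1 = 120, color = 'magenta'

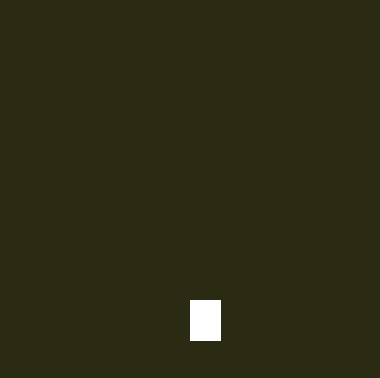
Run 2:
px0 = 190; py0 = 300; px1 = 220; py1 = 340; color = 'white'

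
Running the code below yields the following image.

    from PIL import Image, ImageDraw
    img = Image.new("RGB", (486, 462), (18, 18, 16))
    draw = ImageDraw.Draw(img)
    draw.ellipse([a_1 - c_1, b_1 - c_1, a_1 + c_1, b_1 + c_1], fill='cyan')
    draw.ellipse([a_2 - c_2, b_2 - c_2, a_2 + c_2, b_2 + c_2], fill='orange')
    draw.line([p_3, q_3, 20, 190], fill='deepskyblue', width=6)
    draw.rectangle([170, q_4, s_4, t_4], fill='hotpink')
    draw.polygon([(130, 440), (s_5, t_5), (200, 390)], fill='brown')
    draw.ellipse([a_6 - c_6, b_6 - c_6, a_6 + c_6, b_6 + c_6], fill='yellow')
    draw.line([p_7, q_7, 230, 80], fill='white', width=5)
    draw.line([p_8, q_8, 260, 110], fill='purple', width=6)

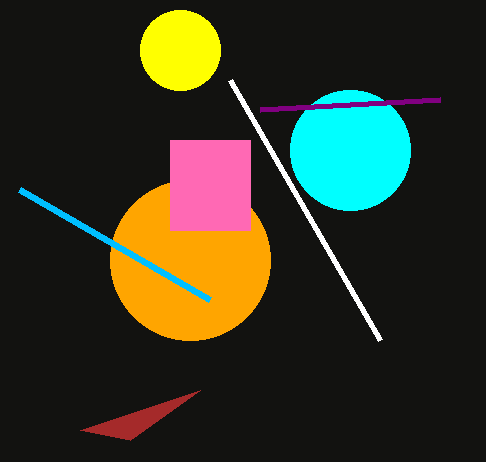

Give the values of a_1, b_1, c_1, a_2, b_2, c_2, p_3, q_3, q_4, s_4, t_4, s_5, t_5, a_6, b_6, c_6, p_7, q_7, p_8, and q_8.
a_1 = 350; b_1 = 150; c_1 = 60; a_2 = 190; b_2 = 260; c_2 = 80; p_3 = 210; q_3 = 300; q_4 = 140; s_4 = 250; t_4 = 230; s_5 = 80; t_5 = 430; a_6 = 180; b_6 = 50; c_6 = 40; p_7 = 380; q_7 = 340; p_8 = 440; q_8 = 100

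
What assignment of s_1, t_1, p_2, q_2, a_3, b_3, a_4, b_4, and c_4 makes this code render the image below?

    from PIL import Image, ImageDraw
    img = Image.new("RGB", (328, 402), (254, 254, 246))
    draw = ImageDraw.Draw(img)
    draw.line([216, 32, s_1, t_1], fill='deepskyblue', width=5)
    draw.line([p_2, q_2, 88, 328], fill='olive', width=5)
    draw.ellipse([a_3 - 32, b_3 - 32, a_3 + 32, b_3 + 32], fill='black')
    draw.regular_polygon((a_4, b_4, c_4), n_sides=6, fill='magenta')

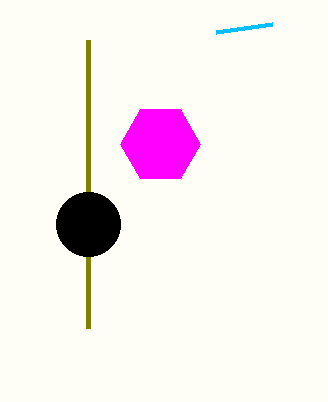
s_1 = 272; t_1 = 24; p_2 = 88; q_2 = 40; a_3 = 88; b_3 = 224; a_4 = 160; b_4 = 144; c_4 = 40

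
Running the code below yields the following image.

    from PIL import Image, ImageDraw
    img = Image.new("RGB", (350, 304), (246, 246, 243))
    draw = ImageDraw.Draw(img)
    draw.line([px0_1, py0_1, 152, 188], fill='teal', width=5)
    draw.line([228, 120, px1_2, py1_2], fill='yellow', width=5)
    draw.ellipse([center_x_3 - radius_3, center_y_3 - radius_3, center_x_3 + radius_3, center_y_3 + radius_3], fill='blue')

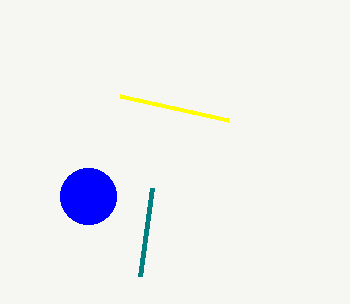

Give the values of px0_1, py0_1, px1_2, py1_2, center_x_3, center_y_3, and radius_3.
px0_1 = 140, py0_1 = 276, px1_2 = 120, py1_2 = 96, center_x_3 = 88, center_y_3 = 196, radius_3 = 28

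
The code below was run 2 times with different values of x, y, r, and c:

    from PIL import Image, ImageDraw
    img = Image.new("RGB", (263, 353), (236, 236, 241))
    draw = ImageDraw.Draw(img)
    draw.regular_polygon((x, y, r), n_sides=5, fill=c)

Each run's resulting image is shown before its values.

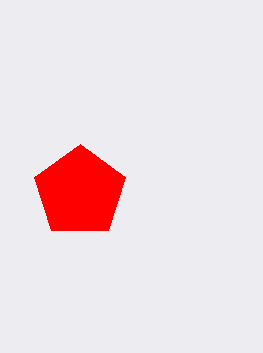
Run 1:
x = 80, y = 192, r = 48, c = 'red'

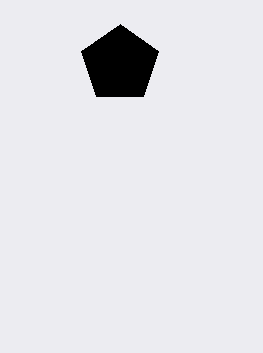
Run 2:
x = 120; y = 64; r = 40; c = 'black'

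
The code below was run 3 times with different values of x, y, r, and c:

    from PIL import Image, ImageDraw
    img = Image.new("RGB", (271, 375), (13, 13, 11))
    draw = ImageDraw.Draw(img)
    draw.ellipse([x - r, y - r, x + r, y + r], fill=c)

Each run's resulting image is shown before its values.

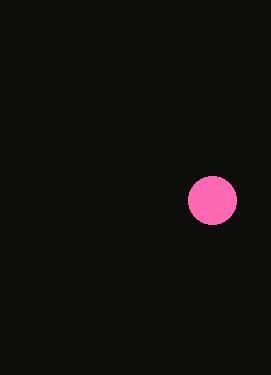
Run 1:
x = 212; y = 200; r = 24; c = 'hotpink'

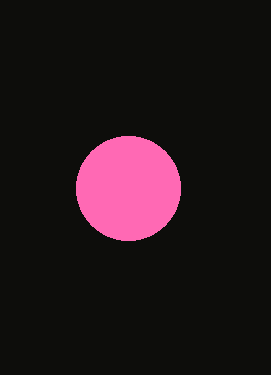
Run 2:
x = 128, y = 188, r = 52, c = 'hotpink'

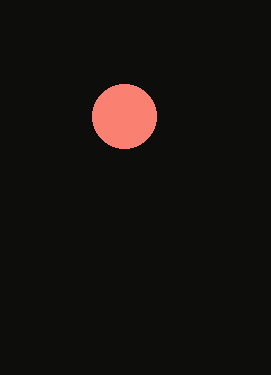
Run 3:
x = 124
y = 116
r = 32
c = 'salmon'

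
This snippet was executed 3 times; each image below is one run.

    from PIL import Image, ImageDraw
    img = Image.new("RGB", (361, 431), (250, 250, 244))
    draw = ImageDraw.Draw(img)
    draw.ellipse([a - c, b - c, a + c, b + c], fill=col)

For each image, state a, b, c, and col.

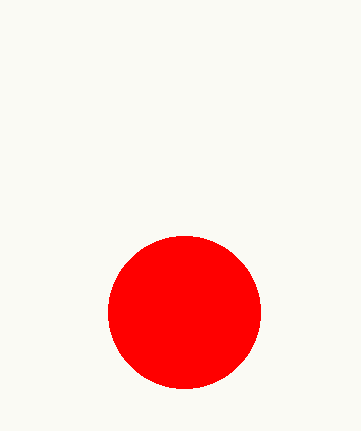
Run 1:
a = 184, b = 312, c = 76, col = 'red'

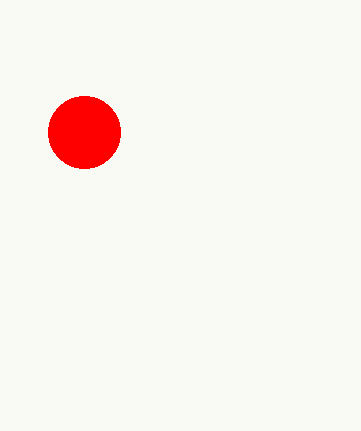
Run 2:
a = 84, b = 132, c = 36, col = 'red'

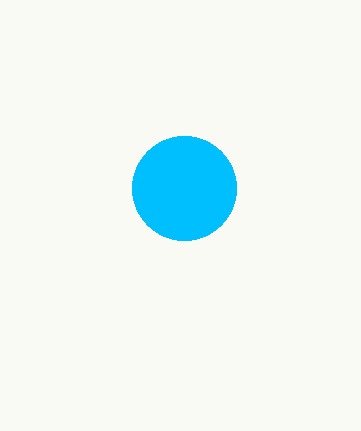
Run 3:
a = 184
b = 188
c = 52
col = 'deepskyblue'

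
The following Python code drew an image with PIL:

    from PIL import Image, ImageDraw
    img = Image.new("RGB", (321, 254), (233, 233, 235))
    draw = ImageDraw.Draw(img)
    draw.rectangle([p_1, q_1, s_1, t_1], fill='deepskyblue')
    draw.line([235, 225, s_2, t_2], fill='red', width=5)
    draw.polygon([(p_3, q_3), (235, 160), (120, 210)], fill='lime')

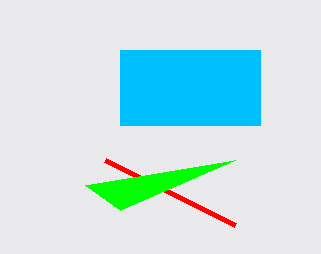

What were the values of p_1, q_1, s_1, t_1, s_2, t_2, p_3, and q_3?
p_1 = 120, q_1 = 50, s_1 = 260, t_1 = 125, s_2 = 105, t_2 = 160, p_3 = 85, q_3 = 185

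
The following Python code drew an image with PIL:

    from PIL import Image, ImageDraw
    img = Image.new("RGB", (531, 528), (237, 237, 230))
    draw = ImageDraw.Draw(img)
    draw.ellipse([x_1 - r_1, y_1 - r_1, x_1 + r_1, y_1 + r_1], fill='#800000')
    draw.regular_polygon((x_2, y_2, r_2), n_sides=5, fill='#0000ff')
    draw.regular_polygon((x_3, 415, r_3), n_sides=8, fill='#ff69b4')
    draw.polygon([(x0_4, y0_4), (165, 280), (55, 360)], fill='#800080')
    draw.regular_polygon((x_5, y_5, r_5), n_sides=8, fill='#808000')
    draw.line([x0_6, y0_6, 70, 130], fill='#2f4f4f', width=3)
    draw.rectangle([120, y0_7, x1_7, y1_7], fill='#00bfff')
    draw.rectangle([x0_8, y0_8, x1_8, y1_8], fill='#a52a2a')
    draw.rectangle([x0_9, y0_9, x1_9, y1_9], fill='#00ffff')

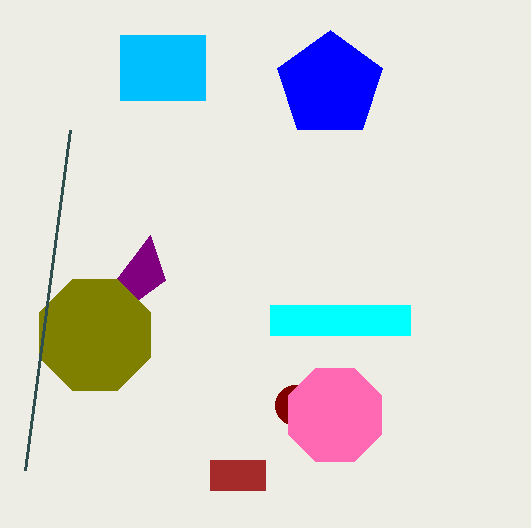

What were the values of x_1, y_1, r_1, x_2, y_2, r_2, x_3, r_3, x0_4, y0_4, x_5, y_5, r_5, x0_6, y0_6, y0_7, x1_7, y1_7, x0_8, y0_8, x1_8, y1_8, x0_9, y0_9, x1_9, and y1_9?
x_1 = 295; y_1 = 405; r_1 = 20; x_2 = 330; y_2 = 85; r_2 = 55; x_3 = 335; r_3 = 50; x0_4 = 150; y0_4 = 235; x_5 = 95; y_5 = 335; r_5 = 60; x0_6 = 25; y0_6 = 470; y0_7 = 35; x1_7 = 205; y1_7 = 100; x0_8 = 210; y0_8 = 460; x1_8 = 265; y1_8 = 490; x0_9 = 270; y0_9 = 305; x1_9 = 410; y1_9 = 335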